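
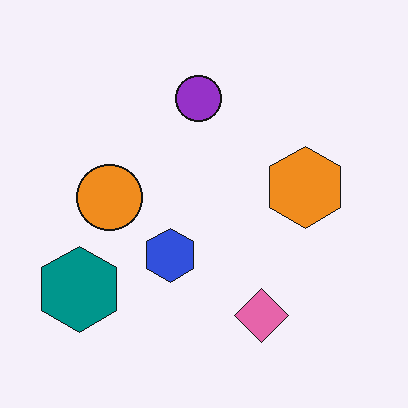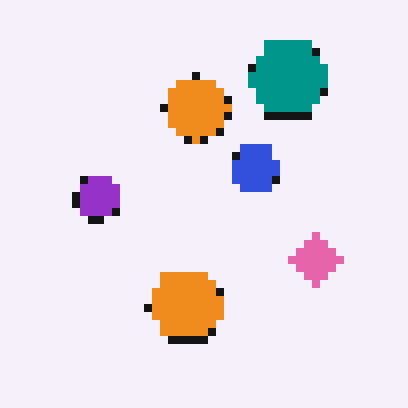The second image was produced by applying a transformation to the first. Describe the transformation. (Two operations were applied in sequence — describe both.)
It was transposed (reflected across the top-left ↔ bottom-right diagonal), then moderately pixelated.

Shapes have swapped their row and column positions — what was in the top-right is now in the bottom-left — a diagonal reflection. Shapes are reduced to large square blocks; fine edges and outlines are lost — a downscale-then-upscale (mosaic) effect.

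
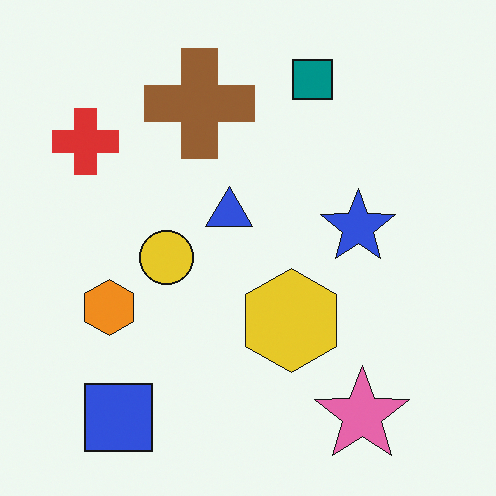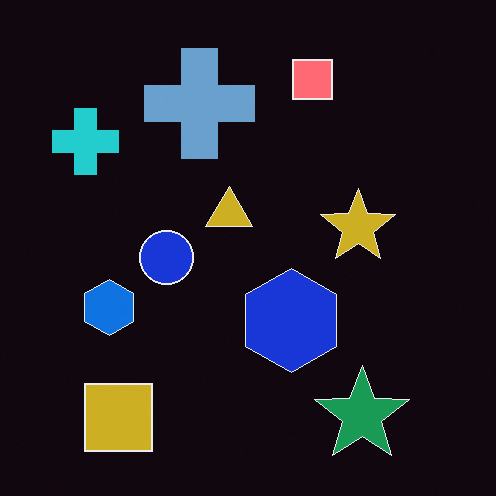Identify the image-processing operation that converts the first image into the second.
The image was color-inverted (negative).

The light background has become dark and every shape's color is its complement — a photographic negative.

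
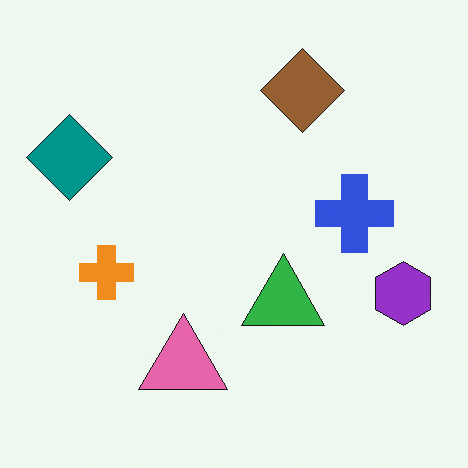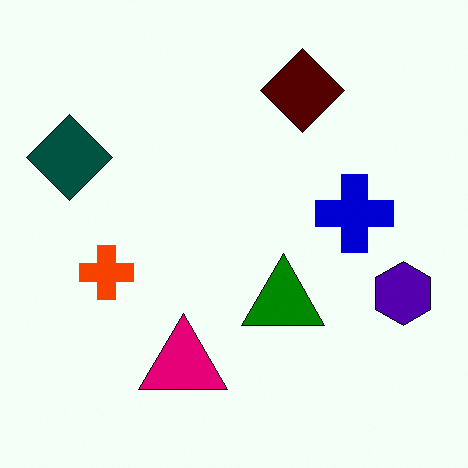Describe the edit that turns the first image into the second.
The second image is the first given much higher contrast.

Tones are pushed away from mid-grey across the whole image — a global contrast change.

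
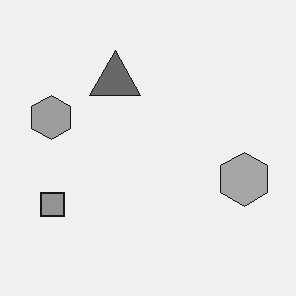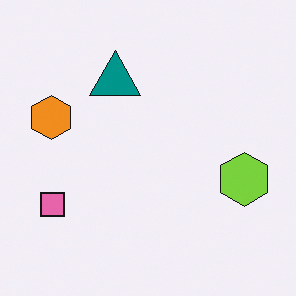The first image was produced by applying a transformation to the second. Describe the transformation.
The image was converted to grayscale.

All color is removed — every shape is now a shade of grey.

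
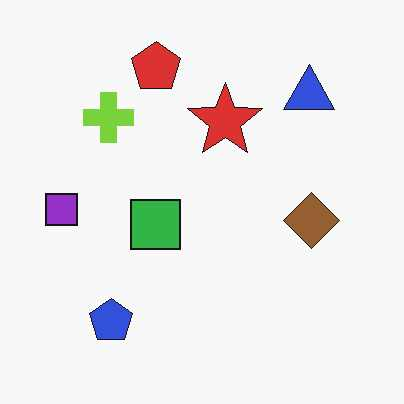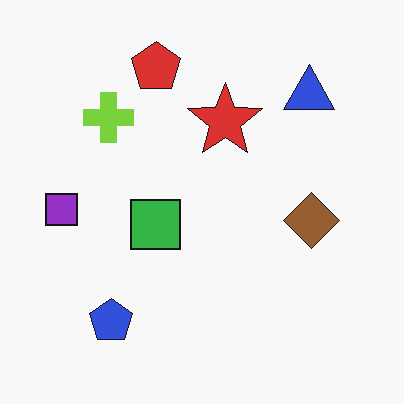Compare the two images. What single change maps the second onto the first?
Given moderate JPEG compression.

Blocky 8×8 compression artifacts appear around shape edges and the flat background shows ringing — characteristic JPEG degradation.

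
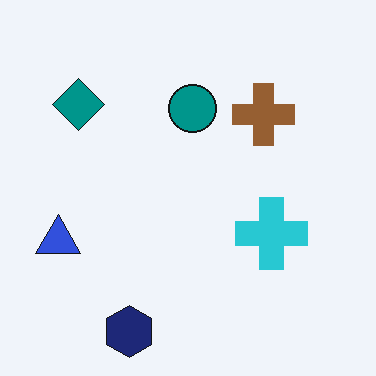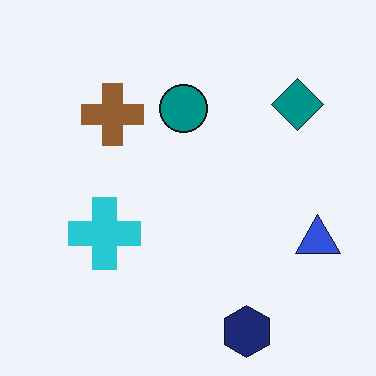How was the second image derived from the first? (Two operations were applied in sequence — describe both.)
It was flipped horizontally (left ↔ right), then given moderate JPEG compression.

The blue triangle is in the left of the first image and the right of the second — shapes on opposite sides of the vertical midline have swapped in a mirror flip. Blocky 8×8 compression artifacts appear around shape edges and the flat background shows ringing — characteristic JPEG degradation.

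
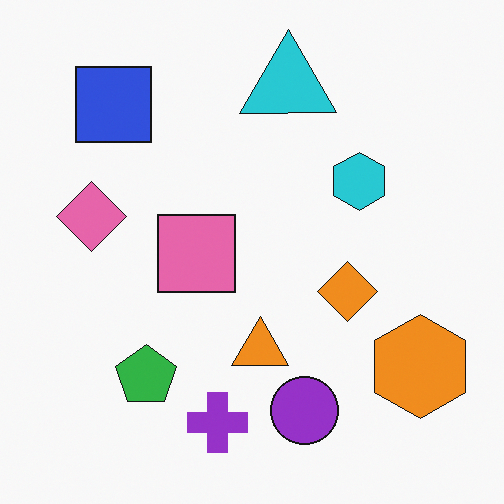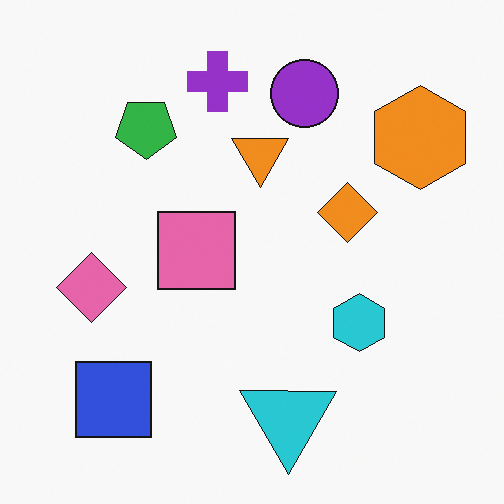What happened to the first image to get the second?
Flipped vertically (top ↔ bottom).

The purple cross is in the bottom of the first image and the top of the second — shapes on opposite sides of the horizontal midline have swapped in a mirror flip.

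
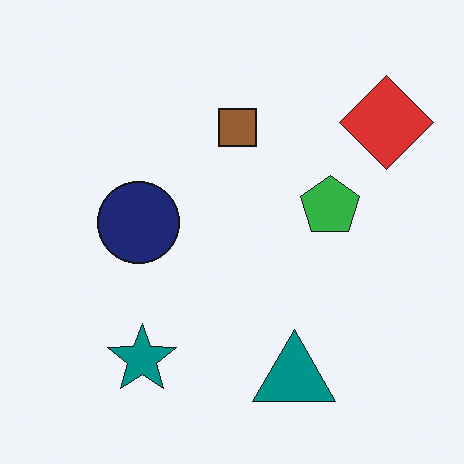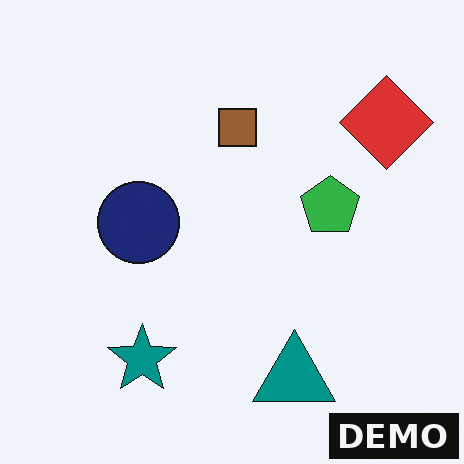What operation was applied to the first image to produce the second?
This is the original image watermarked with the text "DEMO" in the lower-right corner.

A dark label reading "DEMO" appears in the lower-right corner.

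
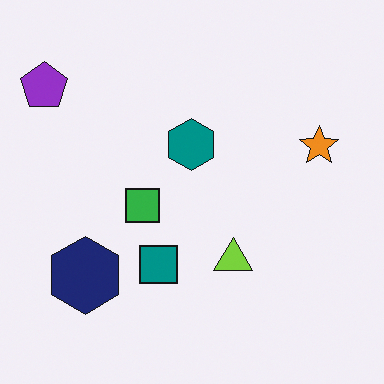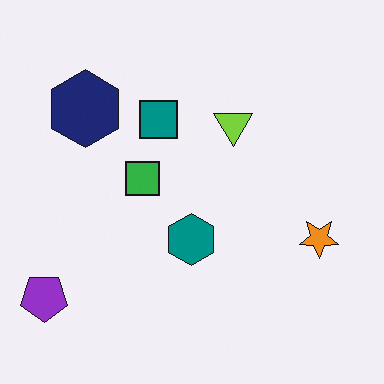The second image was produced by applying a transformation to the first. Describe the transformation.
This is the original image flipped vertically (top ↔ bottom).

The purple pentagon is in the top-left of the first image and the bottom-left of the second — shapes on opposite sides of the horizontal midline have swapped in a mirror flip.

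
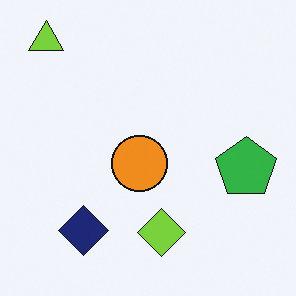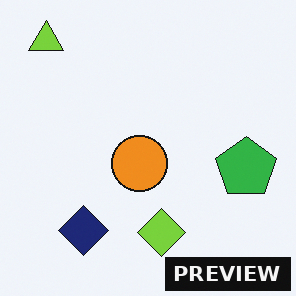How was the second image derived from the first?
The transformation is: watermarked with the text "PREVIEW" in the lower-right corner.

A dark label reading "PREVIEW" appears in the lower-right corner.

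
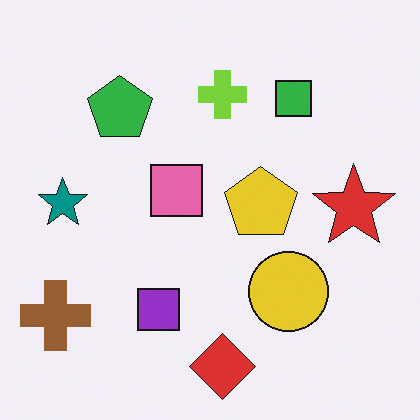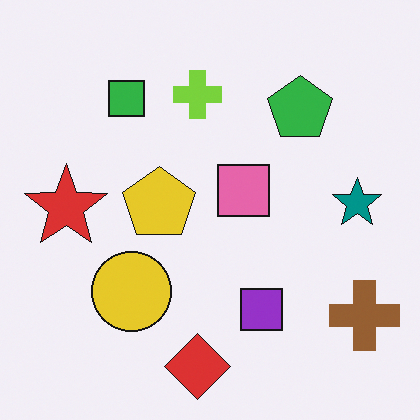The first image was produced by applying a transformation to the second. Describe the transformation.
The image was flipped horizontally (left ↔ right).

The brown cross is in the bottom-right of the second image and the bottom-left of the first — shapes on opposite sides of the vertical midline have swapped in a mirror flip.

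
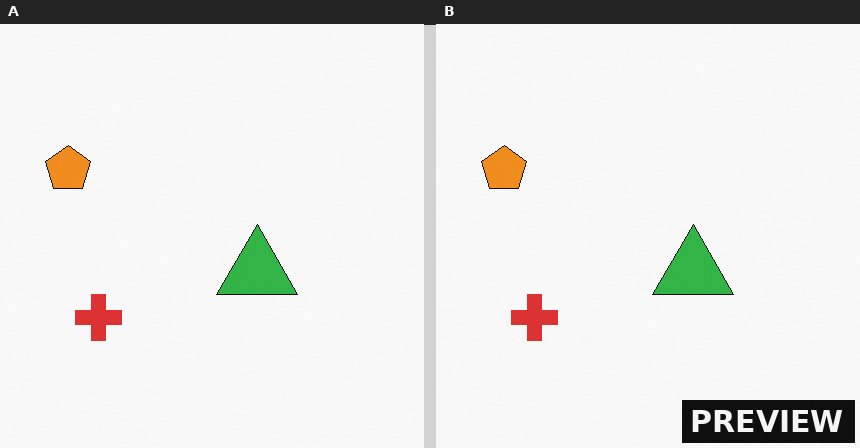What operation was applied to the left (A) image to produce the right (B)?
The transformation is: watermarked with the text "PREVIEW" in the lower-right corner.

A dark label reading "PREVIEW" appears in the lower-right corner.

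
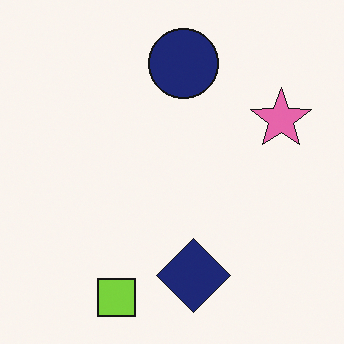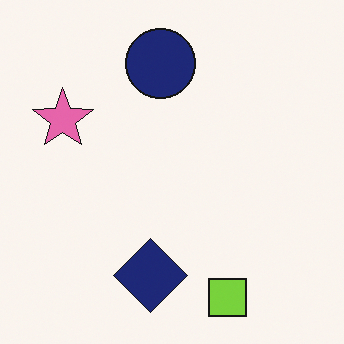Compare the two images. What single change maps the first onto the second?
The second image is the first flipped horizontally (left ↔ right).

The pink star is in the right of the first image and the left of the second — shapes on opposite sides of the vertical midline have swapped in a mirror flip.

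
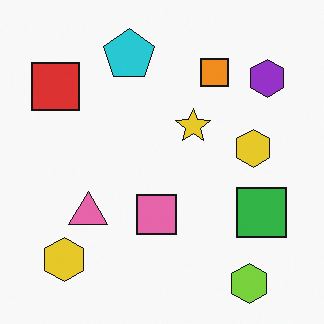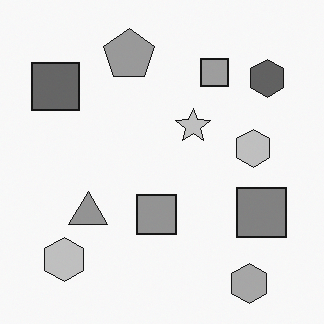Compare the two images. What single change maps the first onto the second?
It was converted to grayscale.

All color is removed — every shape is now a shade of grey.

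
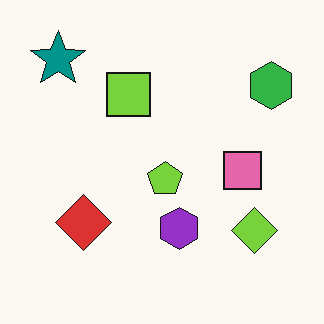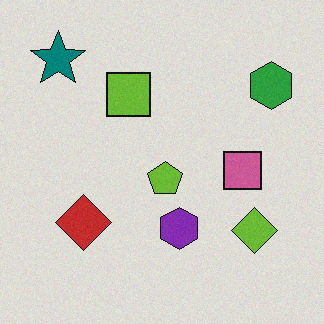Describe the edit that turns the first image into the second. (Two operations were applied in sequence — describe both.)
The second image is the first slightly darkened, then degraded with light additive noise.

Every pixel — background and shapes alike — is uniformly darkened. Random speckle covers the whole image, including the flat background.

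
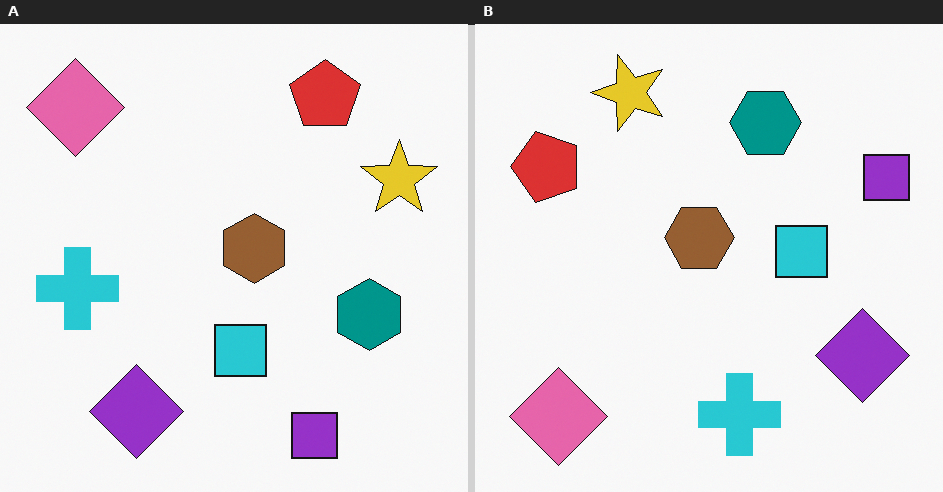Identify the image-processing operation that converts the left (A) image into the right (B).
The right (B) image is the left (A) rotated 90° counter-clockwise.

The pink diamond sits in the top-left of the left (A) image and the bottom-left of the right (B) — consistent with a whole-image 90° counter-clockwise rotation.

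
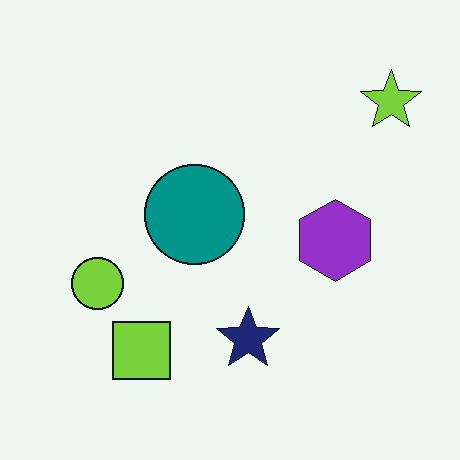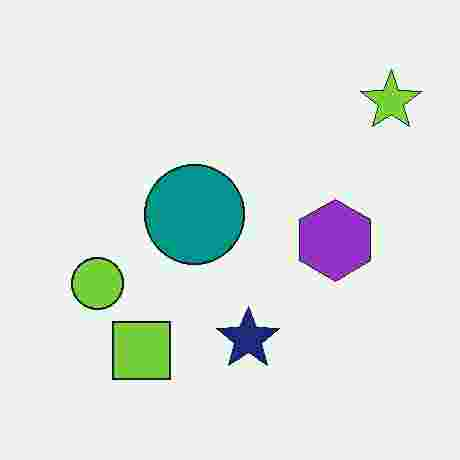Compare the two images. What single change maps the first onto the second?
It was heavily JPEG-compressed with obvious blocking artifacts.

Blocky 8×8 compression artifacts appear around shape edges and the flat background shows ringing — characteristic JPEG degradation.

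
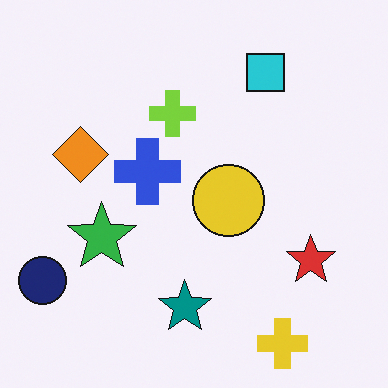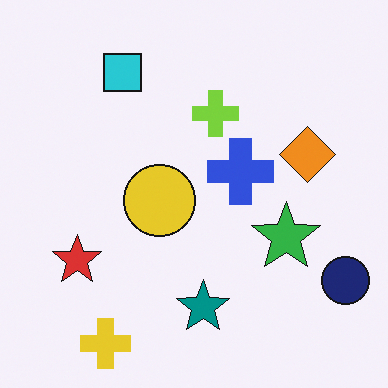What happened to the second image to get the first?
The transformation is: flipped horizontally (left ↔ right).

The navy circle is in the bottom-right of the second image and the bottom-left of the first — shapes on opposite sides of the vertical midline have swapped in a mirror flip.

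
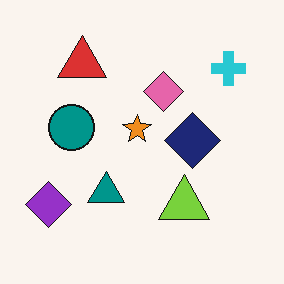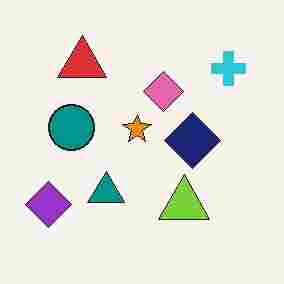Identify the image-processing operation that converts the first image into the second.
It was heavily JPEG-compressed with obvious blocking artifacts.

Blocky 8×8 compression artifacts appear around shape edges and the flat background shows ringing — characteristic JPEG degradation.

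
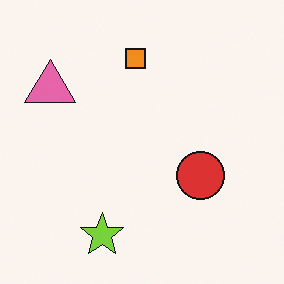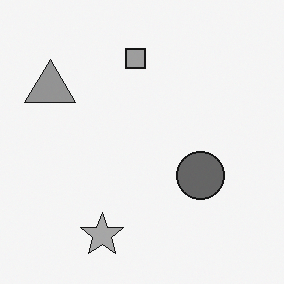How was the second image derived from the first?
The second image is the first converted to grayscale.

All color is removed — every shape is now a shade of grey.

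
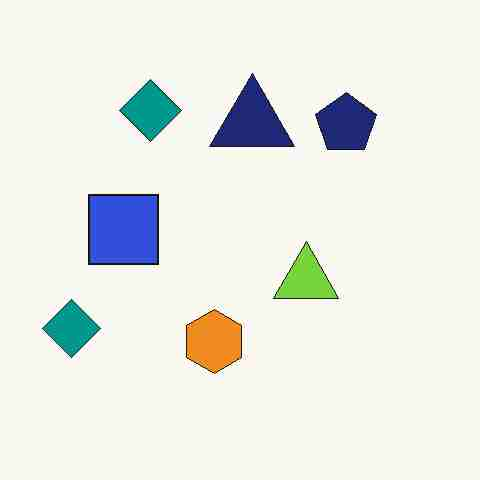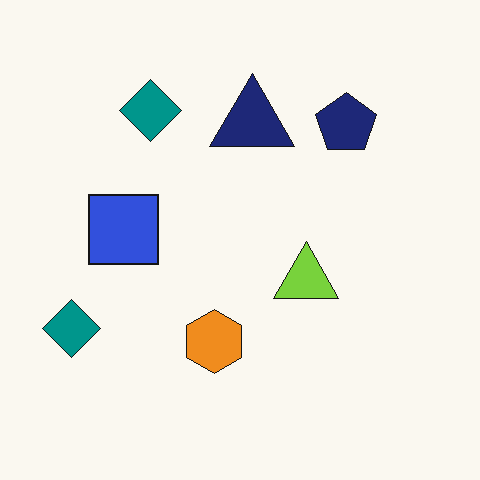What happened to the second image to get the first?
The first image is the second heavily JPEG-compressed with obvious blocking artifacts.

Blocky 8×8 compression artifacts appear around shape edges and the flat background shows ringing — characteristic JPEG degradation.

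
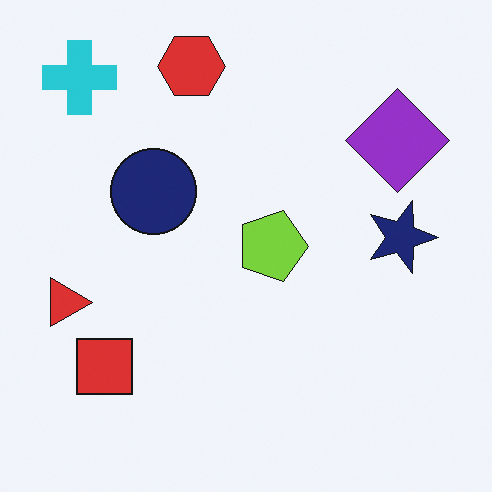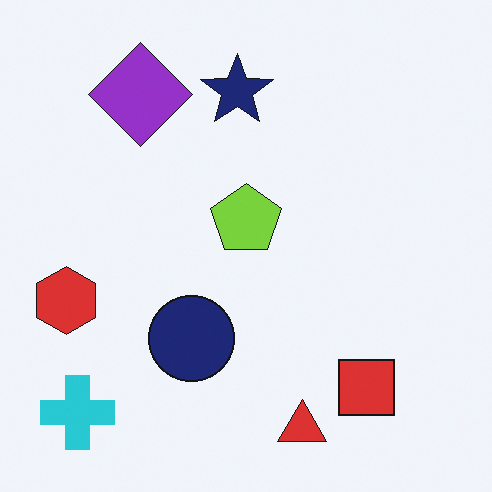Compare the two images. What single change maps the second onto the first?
The first image is the second rotated 90° clockwise.

The cyan cross sits in the bottom-left of the second image and the top-left of the first — consistent with a whole-image 90° clockwise rotation.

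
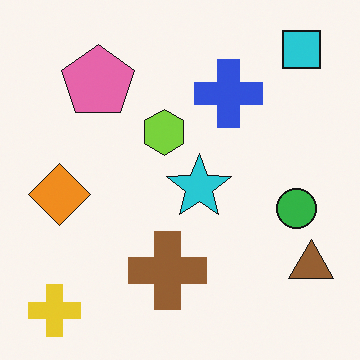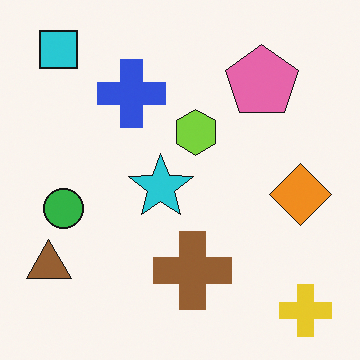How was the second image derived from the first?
Flipped horizontally (left ↔ right).

The brown triangle is in the bottom-right of the first image and the bottom-left of the second — shapes on opposite sides of the vertical midline have swapped in a mirror flip.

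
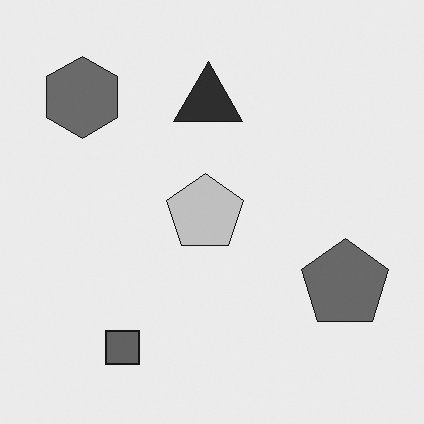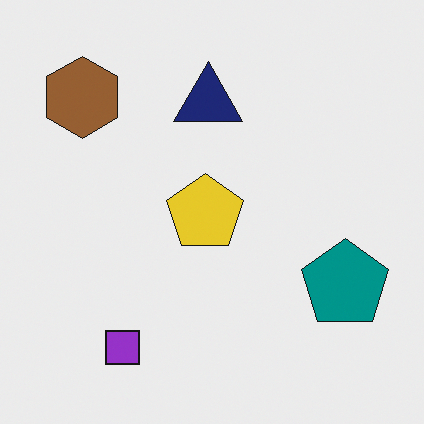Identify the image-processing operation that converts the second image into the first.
This is the original image converted to grayscale.

All color is removed — every shape is now a shade of grey.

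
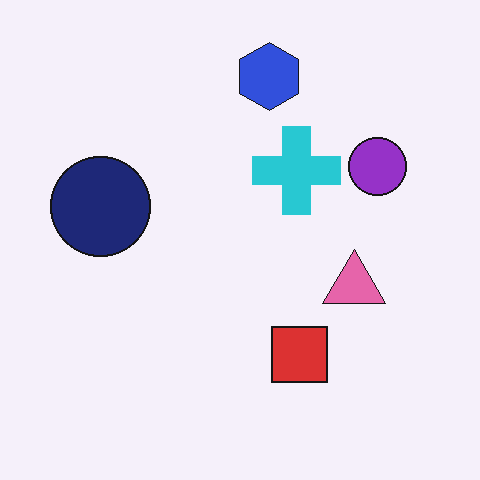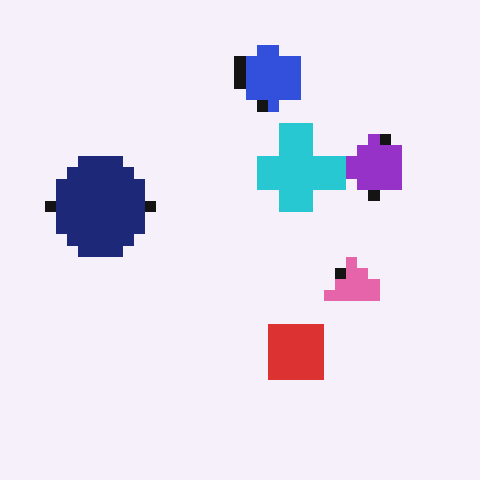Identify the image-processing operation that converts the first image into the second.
The image was coarsely pixelated.

Shapes are reduced to large square blocks; fine edges and outlines are lost — a downscale-then-upscale (mosaic) effect.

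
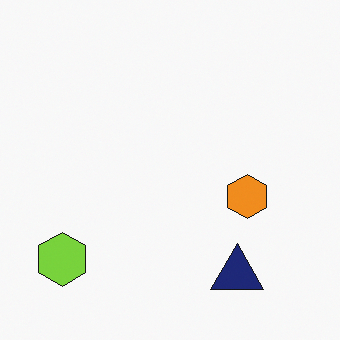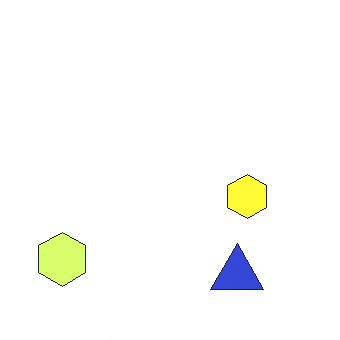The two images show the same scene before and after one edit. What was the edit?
The image was substantially brightened.

Every pixel — background and shapes alike — is uniformly brightened.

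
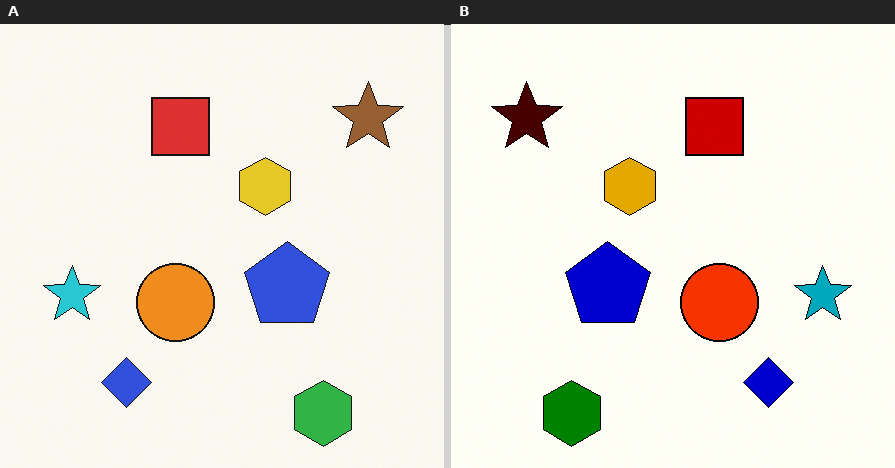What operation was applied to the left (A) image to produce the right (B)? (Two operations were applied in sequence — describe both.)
The image was given much higher contrast, then flipped horizontally (left ↔ right).

Tones are pushed away from mid-grey across the whole image — a global contrast change. The cyan star is in the left of the left (A) image and the right of the right (B) — shapes on opposite sides of the vertical midline have swapped in a mirror flip.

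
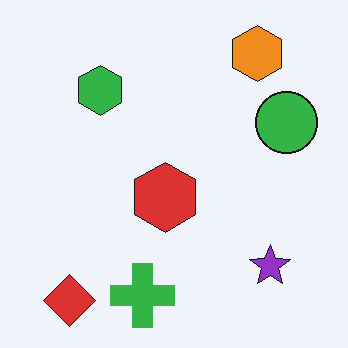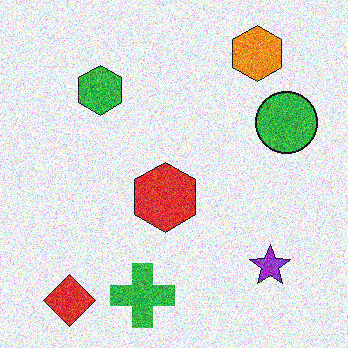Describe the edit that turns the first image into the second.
The transformation is: degraded with a thick layer of grain.

Random speckle covers the whole image, including the flat background.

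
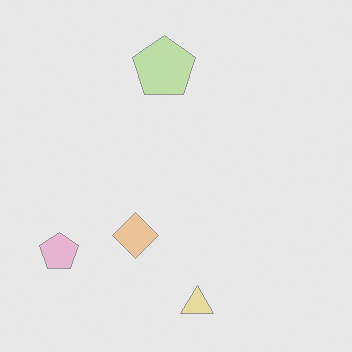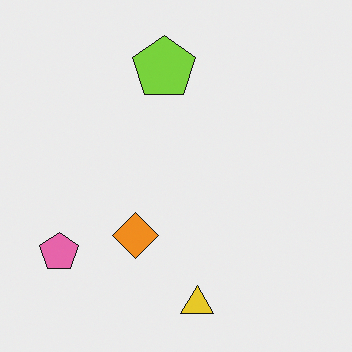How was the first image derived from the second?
The transformation is: given much lower contrast.

Tones are pushed toward mid-grey across the whole image — a global contrast change.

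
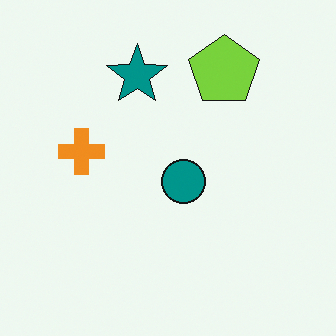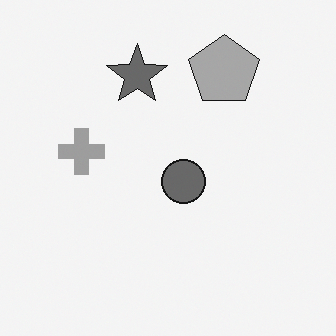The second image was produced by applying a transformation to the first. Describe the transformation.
It was converted to grayscale.

All color is removed — every shape is now a shade of grey.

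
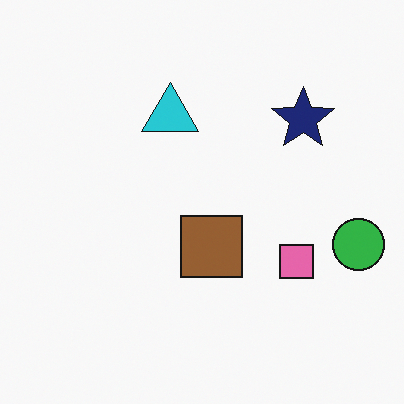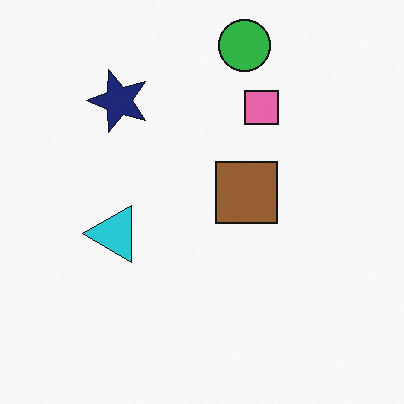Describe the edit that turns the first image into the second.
The transformation is: rotated 90° counter-clockwise.

The green circle sits in the right of the first image and the top of the second — consistent with a whole-image 90° counter-clockwise rotation.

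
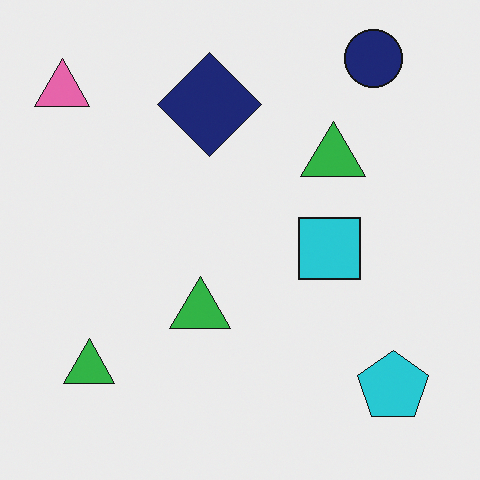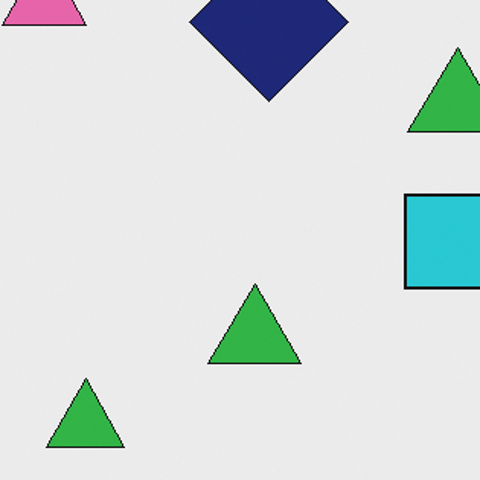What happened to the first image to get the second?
Cropped slightly and scaled back up.

The visible shapes are larger and the field of view is narrower; shapes near the original edges may be partly or wholly outside the frame — a crop-and-rescale.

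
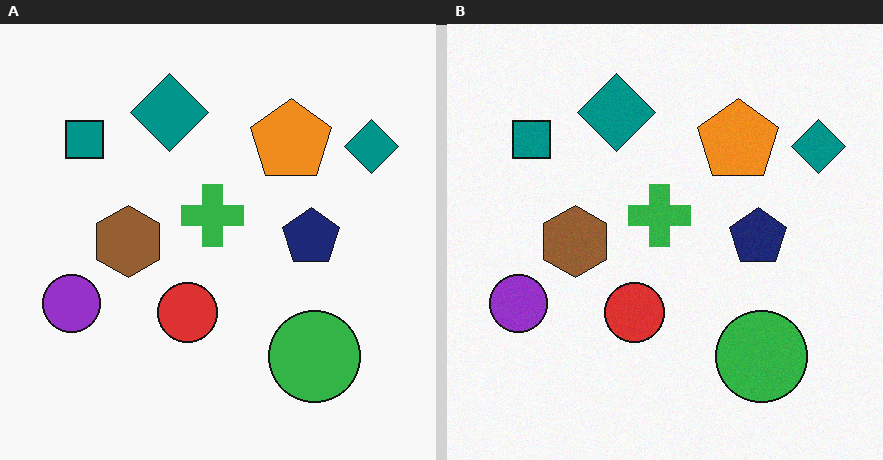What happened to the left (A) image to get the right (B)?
This is the original image degraded with a light layer of grain.

Random speckle covers the whole image, including the flat background.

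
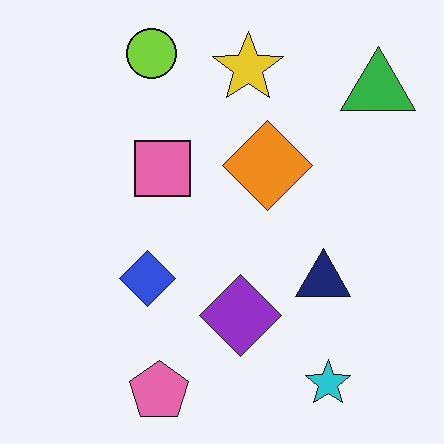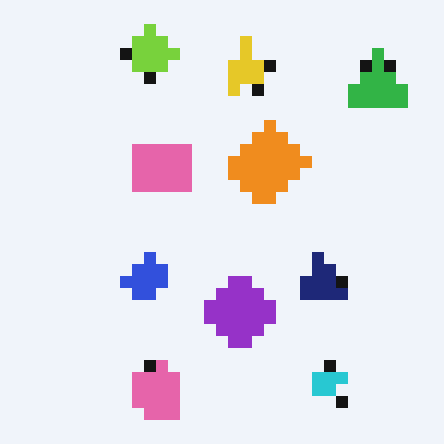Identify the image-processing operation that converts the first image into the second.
Heavily pixelated into large blocks.

Shapes are reduced to large square blocks; fine edges and outlines are lost — a downscale-then-upscale (mosaic) effect.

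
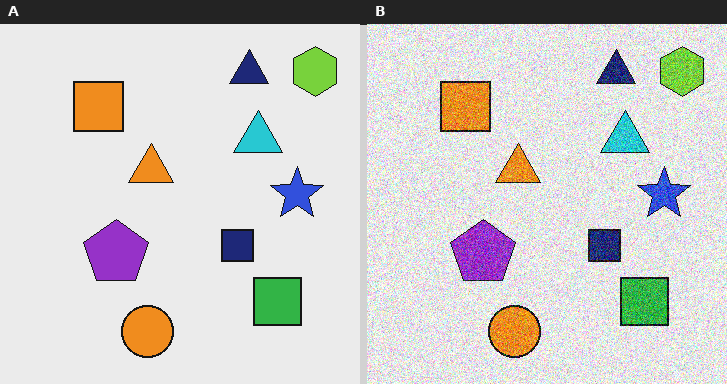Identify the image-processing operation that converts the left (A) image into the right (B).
It was degraded with a thick layer of grain.

Random speckle covers the whole image, including the flat background.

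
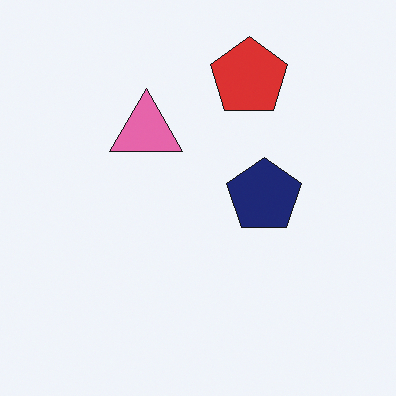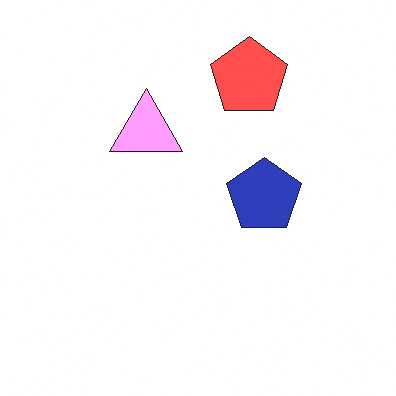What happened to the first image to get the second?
The transformation is: noticeably brightened.

Every pixel — background and shapes alike — is uniformly brightened.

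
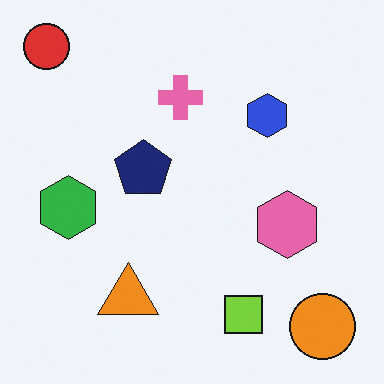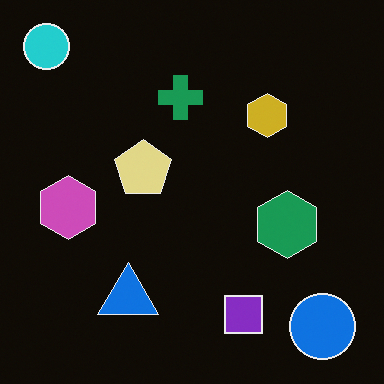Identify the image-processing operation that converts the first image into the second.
Color-inverted (negative).

The light background has become dark and every shape's color is its complement — a photographic negative.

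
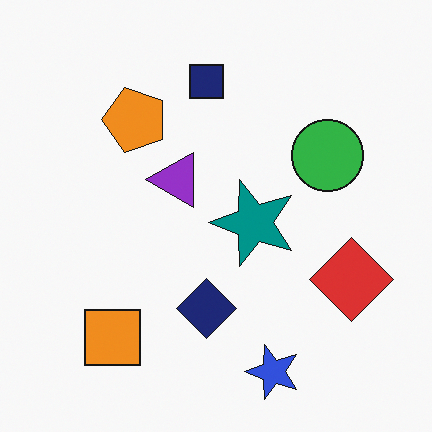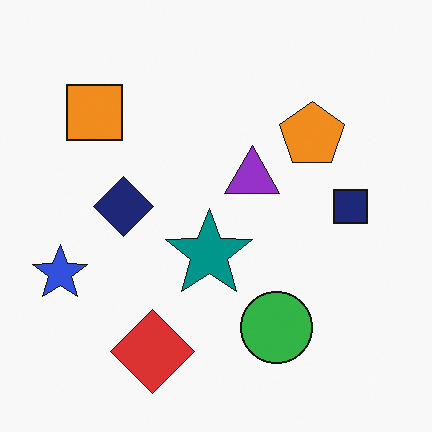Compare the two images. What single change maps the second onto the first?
The first image is the second rotated 90° counter-clockwise.

The blue star sits in the left of the second image and the bottom of the first — consistent with a whole-image 90° counter-clockwise rotation.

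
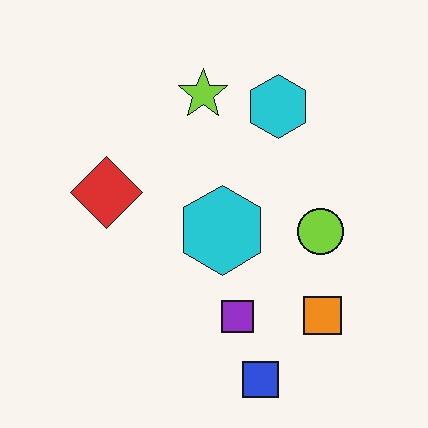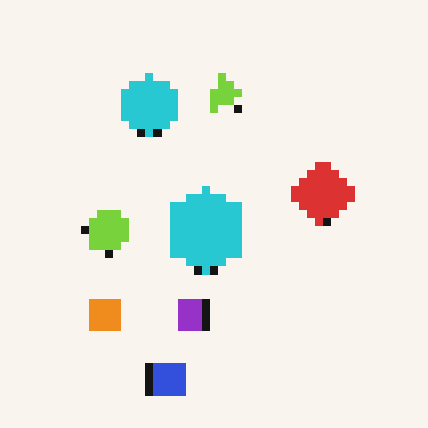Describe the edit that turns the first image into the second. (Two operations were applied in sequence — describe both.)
The transformation is: moderately pixelated, then flipped horizontally (left ↔ right).

Shapes are reduced to large square blocks; fine edges and outlines are lost — a downscale-then-upscale (mosaic) effect. The red diamond is in the left of the first image and the right of the second — shapes on opposite sides of the vertical midline have swapped in a mirror flip.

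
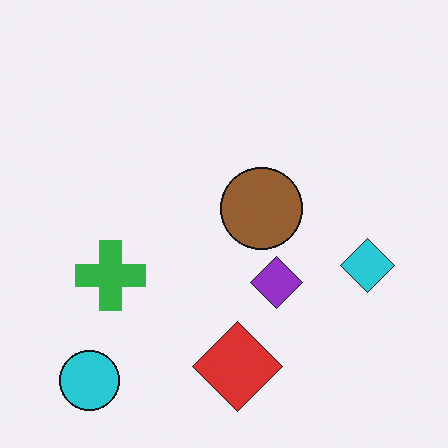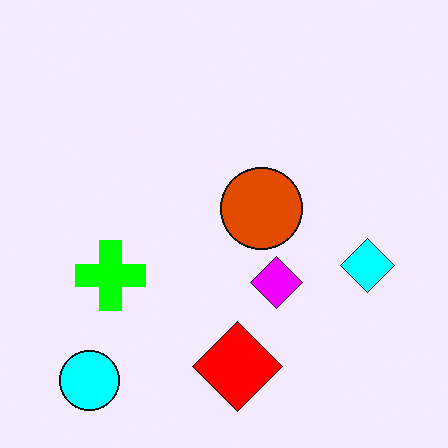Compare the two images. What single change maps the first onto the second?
The transformation is: heavily oversaturated.

All colors are more vivid — a global saturation change.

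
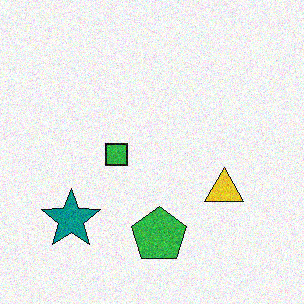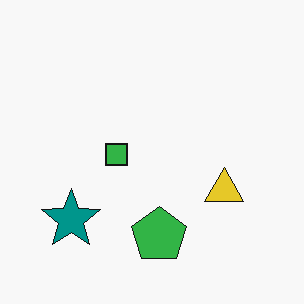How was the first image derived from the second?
It was degraded with moderate additive noise.

Random speckle covers the whole image, including the flat background.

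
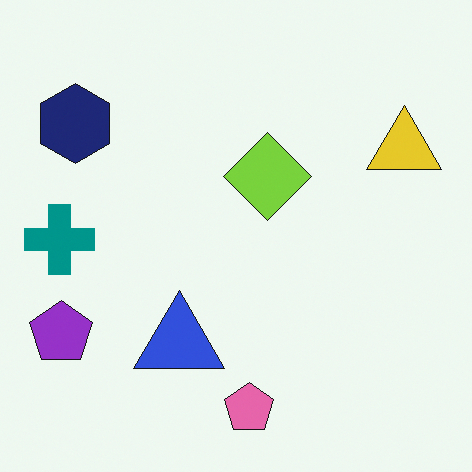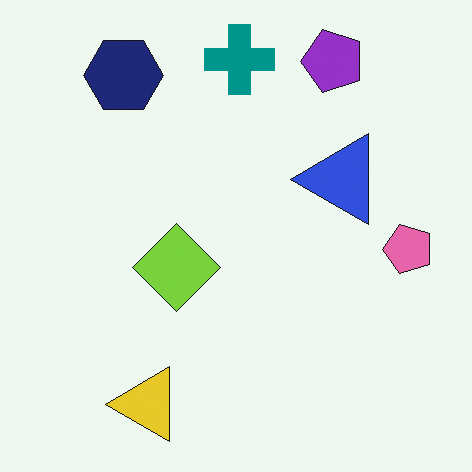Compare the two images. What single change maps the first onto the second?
It was transposed (reflected across the top-left ↔ bottom-right diagonal).

Shapes have swapped their row and column positions — what was in the top-right is now in the bottom-left — a diagonal reflection.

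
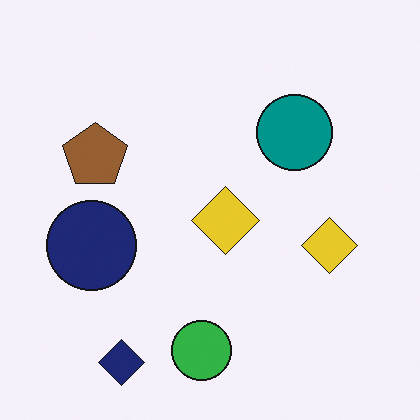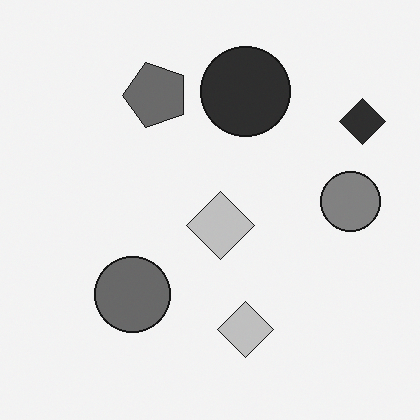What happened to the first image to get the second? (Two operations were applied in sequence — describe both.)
This is the original image converted to grayscale, then transposed (reflected across the top-left ↔ bottom-right diagonal).

All color is removed — every shape is now a shade of grey. Shapes have swapped their row and column positions — what was in the top-right is now in the bottom-left — a diagonal reflection.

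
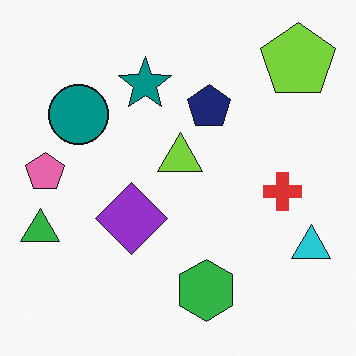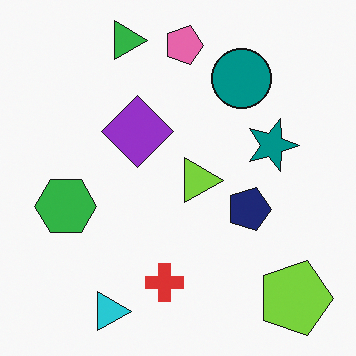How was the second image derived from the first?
The second image is the first rotated 90° clockwise.

The lime pentagon sits in the top-right of the first image and the bottom-right of the second — consistent with a whole-image 90° clockwise rotation.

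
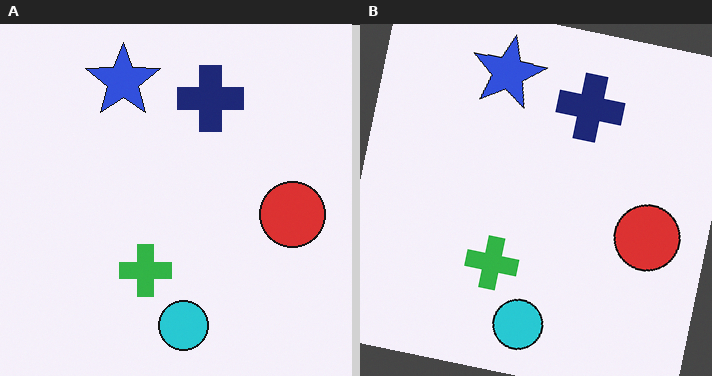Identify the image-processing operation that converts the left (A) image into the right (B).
The right (B) image is the left (A) rotated clockwise by a small amount.

Every shape is tilted by the same angle and the image corners show triangular fill wedges — a whole-image rotation by a non-right angle.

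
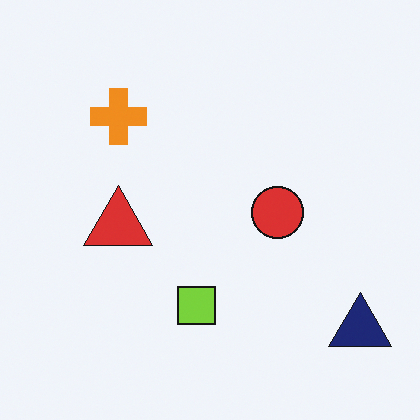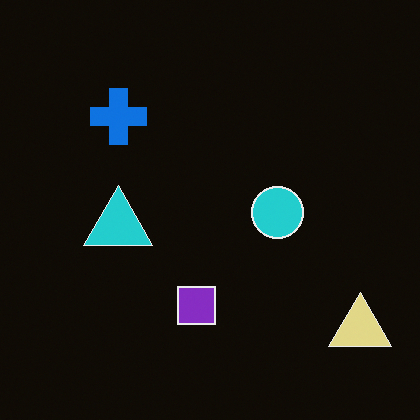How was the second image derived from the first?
This is the original image color-inverted (negative).

The light background has become dark and every shape's color is its complement — a photographic negative.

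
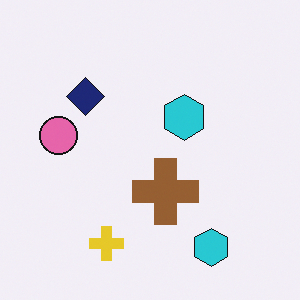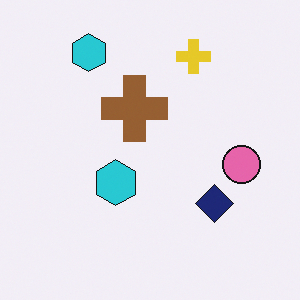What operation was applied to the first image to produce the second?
It was rotated 180°.

The yellow cross sits in the bottom of the first image and the top of the second — consistent with a whole-image 180° rotation.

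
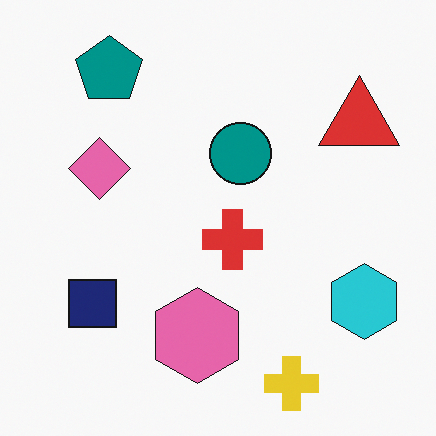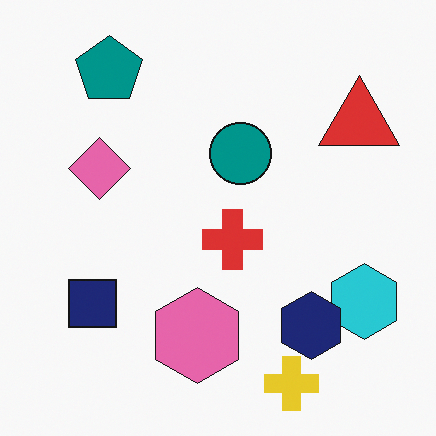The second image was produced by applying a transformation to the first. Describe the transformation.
It was overlaid with an additional navy hexagon.

A navy hexagon appears in the second image that is absent from the first.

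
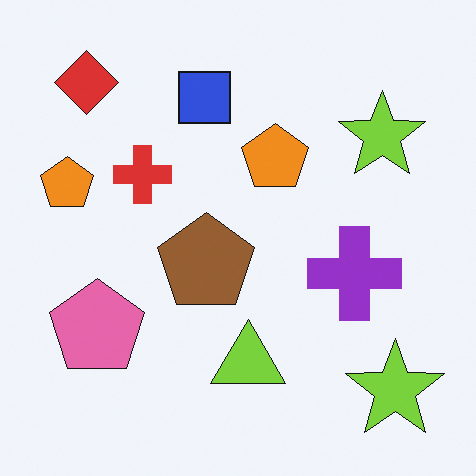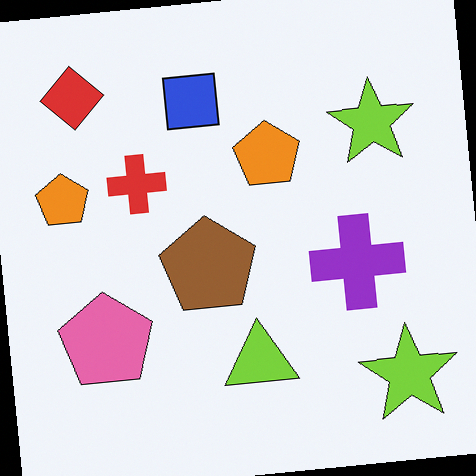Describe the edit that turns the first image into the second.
This is the original image rotated counter-clockwise by a few degrees.

Every shape is tilted by the same angle and the image corners show triangular fill wedges — a whole-image rotation by a non-right angle.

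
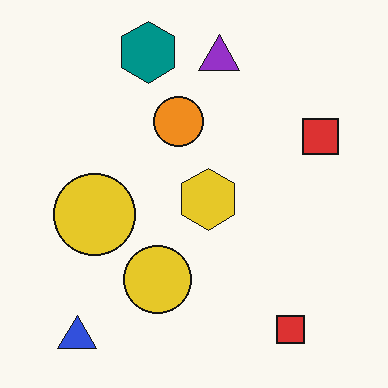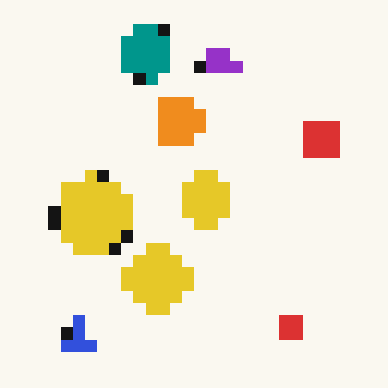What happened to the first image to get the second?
Coarsely pixelated.

Shapes are reduced to large square blocks; fine edges and outlines are lost — a downscale-then-upscale (mosaic) effect.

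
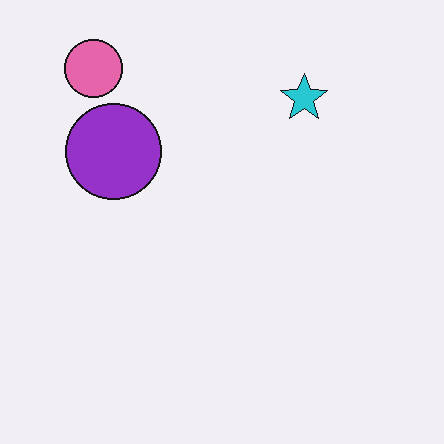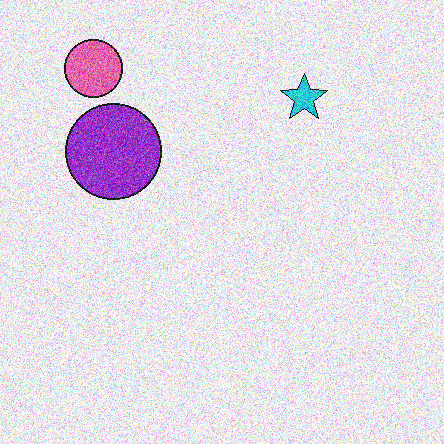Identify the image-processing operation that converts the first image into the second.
The second image is the first degraded with heavy additive noise.

Random speckle covers the whole image, including the flat background.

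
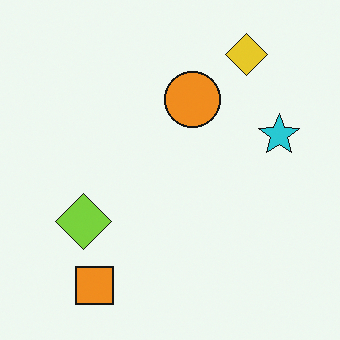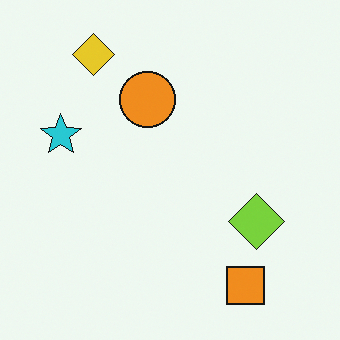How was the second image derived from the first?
The second image is the first flipped horizontally (left ↔ right).

The cyan star is in the right of the first image and the left of the second — shapes on opposite sides of the vertical midline have swapped in a mirror flip.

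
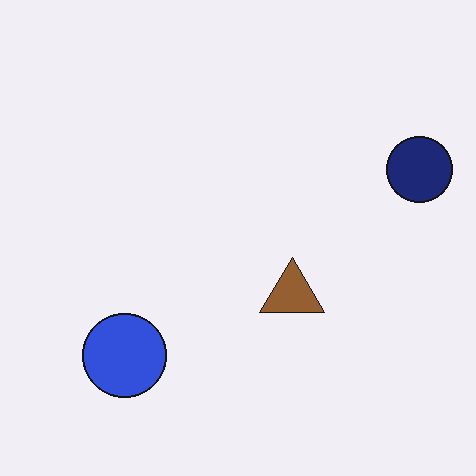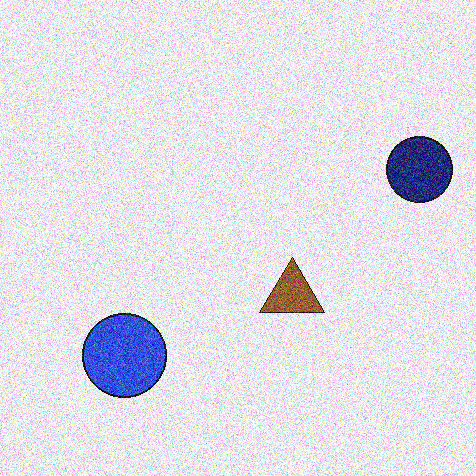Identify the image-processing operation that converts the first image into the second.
The image was degraded with strong gaussian noise.

Random speckle covers the whole image, including the flat background.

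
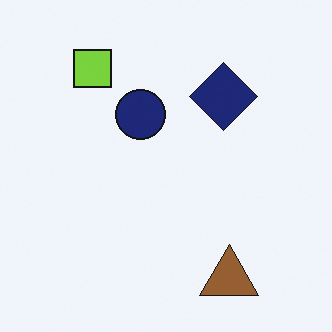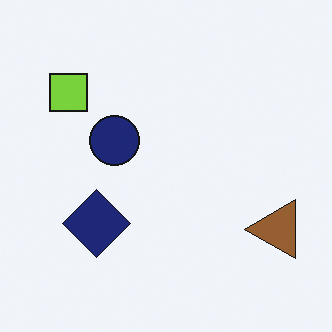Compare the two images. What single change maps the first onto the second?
Transposed (reflected across the top-left ↔ bottom-right diagonal).

Shapes have swapped their row and column positions — what was in the top-right is now in the bottom-left — a diagonal reflection.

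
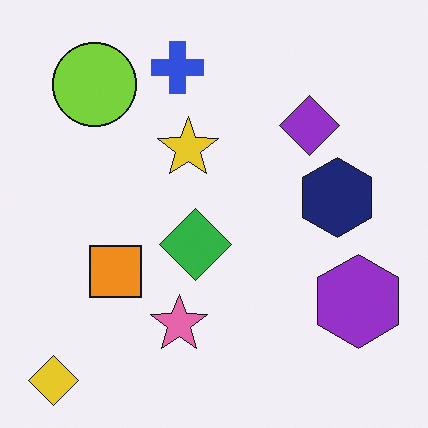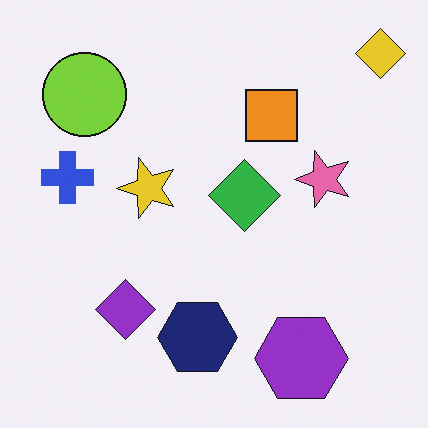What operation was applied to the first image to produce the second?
The transformation is: transposed (reflected across the top-left ↔ bottom-right diagonal).

Shapes have swapped their row and column positions — what was in the top-right is now in the bottom-left — a diagonal reflection.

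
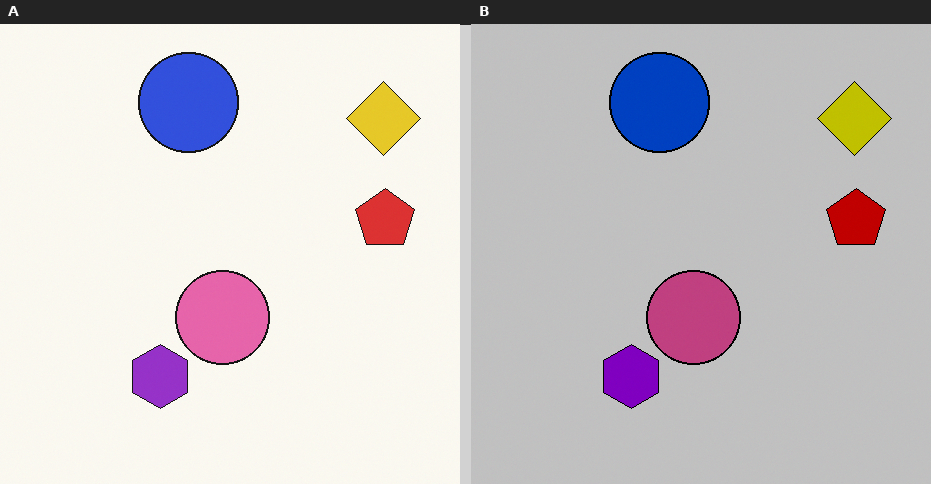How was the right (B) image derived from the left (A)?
This is the original image aggressively posterized.

Each flat color has snapped to a coarser quantized level — most visibly, the near-white background has dropped to a flat grey.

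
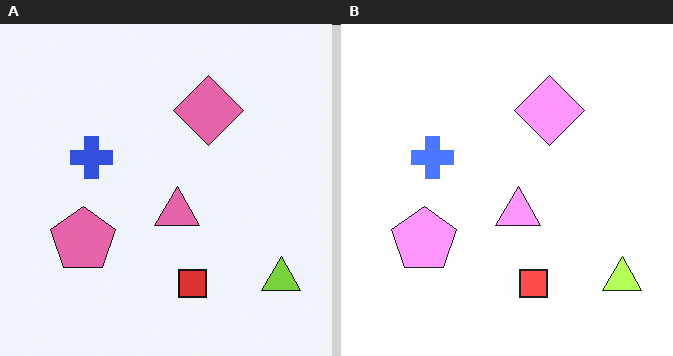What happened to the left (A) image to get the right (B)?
This is the original image brightened a lot.

Every pixel — background and shapes alike — is uniformly brightened.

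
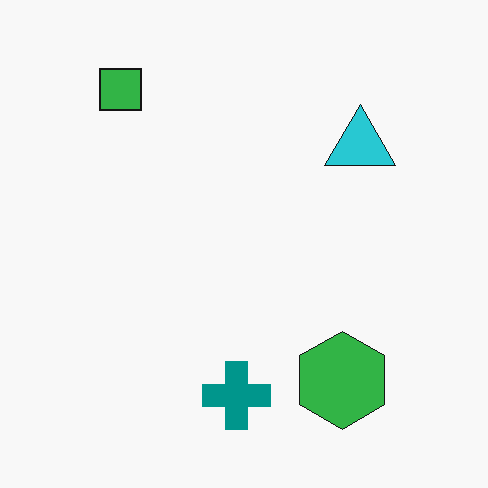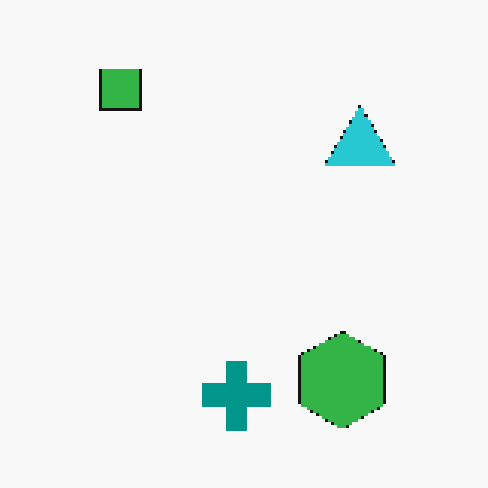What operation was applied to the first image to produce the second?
It was lightly pixelated (a mild mosaic effect).

Shapes are reduced to large square blocks; fine edges and outlines are lost — a downscale-then-upscale (mosaic) effect.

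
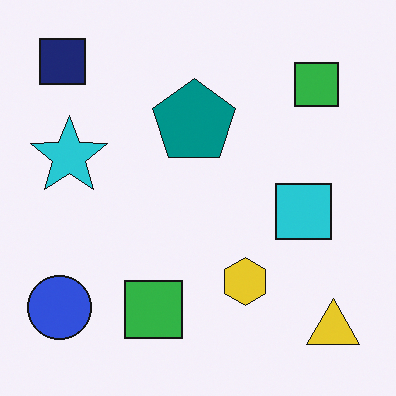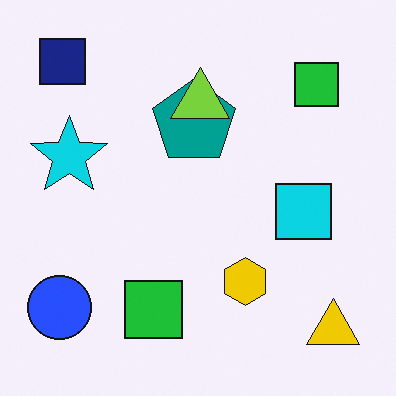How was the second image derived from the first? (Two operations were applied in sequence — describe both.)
Slightly oversaturated, then overlaid with an additional lime triangle.

All colors are more vivid — a global saturation change. A lime triangle appears in the second image that is absent from the first.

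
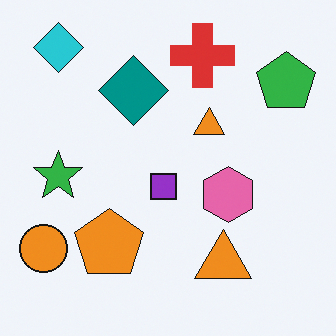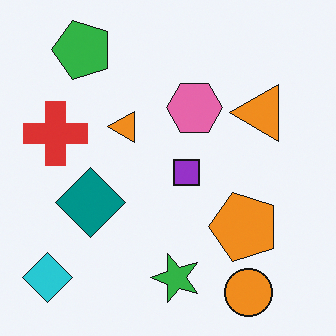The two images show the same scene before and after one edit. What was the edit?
It was rotated 90° counter-clockwise.

The cyan diamond sits in the top-left of the first image and the bottom-left of the second — consistent with a whole-image 90° counter-clockwise rotation.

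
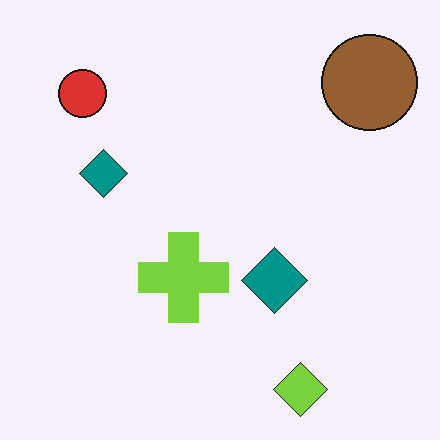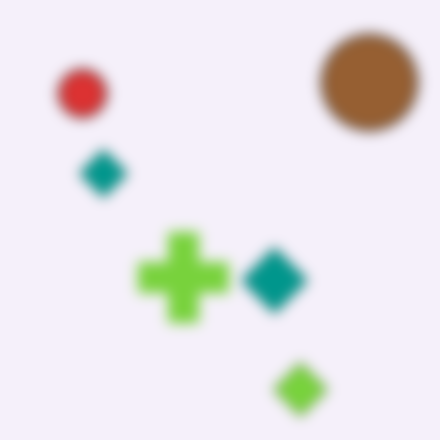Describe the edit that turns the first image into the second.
Strongly gaussian-blurred.

Shape edges and outlines are uniformly softened across the whole image.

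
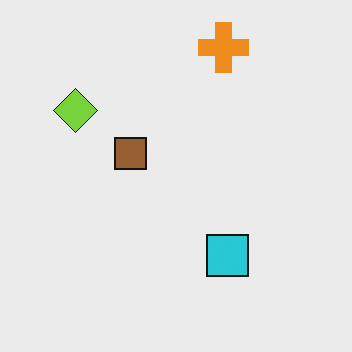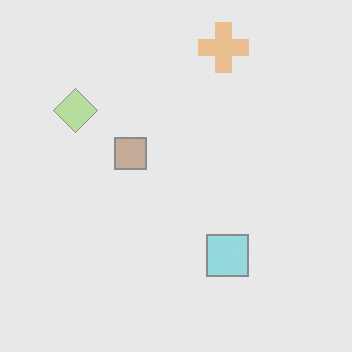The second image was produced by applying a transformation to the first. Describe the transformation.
The transformation is: given much lower contrast.

Tones are pushed toward mid-grey across the whole image — a global contrast change.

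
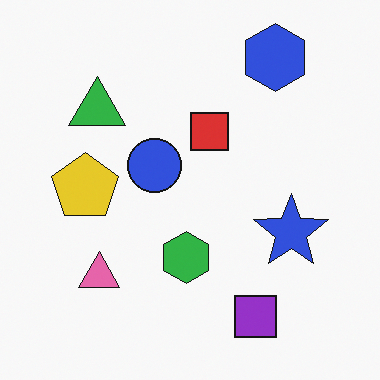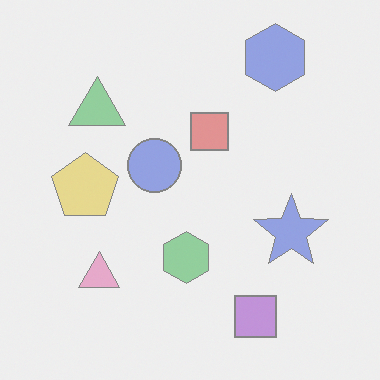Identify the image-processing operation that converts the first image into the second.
The second image is the first washed out (contrast reduced).

Tones are pushed toward mid-grey across the whole image — a global contrast change.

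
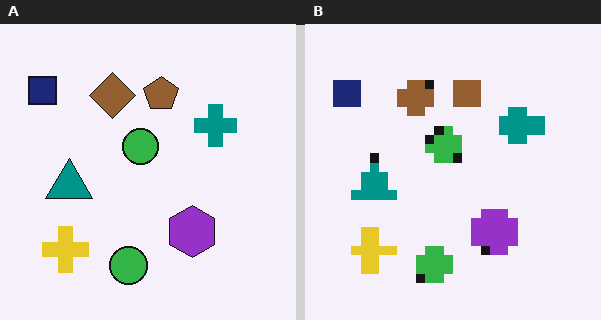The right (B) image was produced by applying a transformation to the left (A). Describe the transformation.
The image was heavily pixelated into large blocks.

Shapes are reduced to large square blocks; fine edges and outlines are lost — a downscale-then-upscale (mosaic) effect.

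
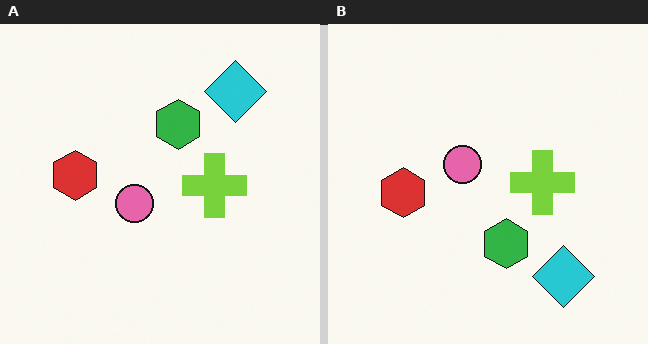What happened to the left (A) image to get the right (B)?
It was flipped vertically (top ↔ bottom).

The cyan diamond is in the top-right of the left (A) image and the bottom-right of the right (B) — shapes on opposite sides of the horizontal midline have swapped in a mirror flip.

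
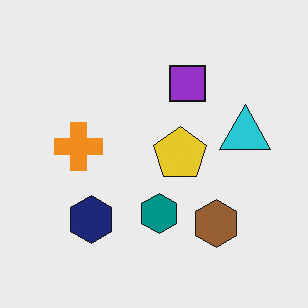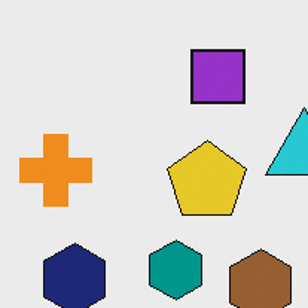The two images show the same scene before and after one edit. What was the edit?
It was cropped to a modestly smaller region and rescaled.

The visible shapes are larger and the field of view is narrower; shapes near the original edges may be partly or wholly outside the frame — a crop-and-rescale.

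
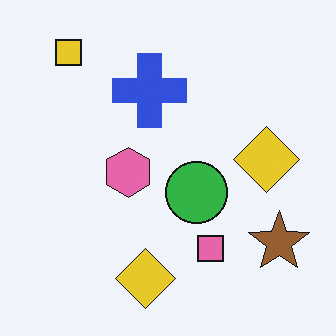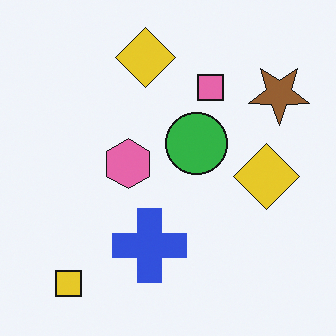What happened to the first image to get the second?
It was flipped vertically (top ↔ bottom).

The yellow square is in the top-left of the first image and the bottom-left of the second — shapes on opposite sides of the horizontal midline have swapped in a mirror flip.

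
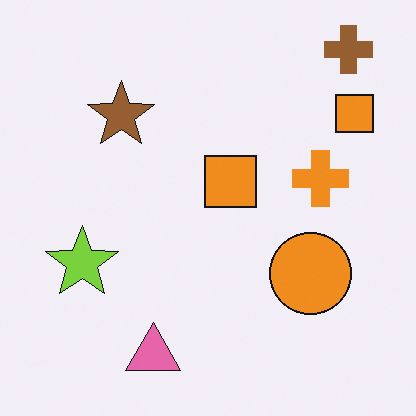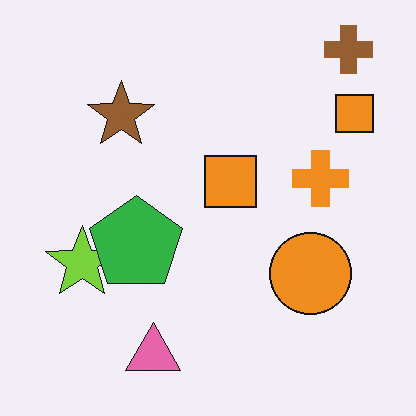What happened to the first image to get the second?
This is the original image overlaid with an additional green pentagon.

A green pentagon appears in the second image that is absent from the first.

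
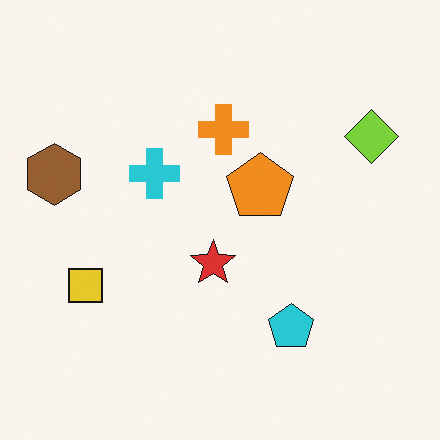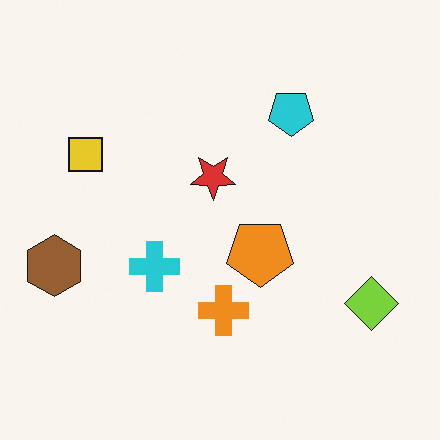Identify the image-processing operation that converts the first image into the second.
Flipped vertically (top ↔ bottom).

The cyan pentagon is in the bottom of the first image and the top of the second — shapes on opposite sides of the horizontal midline have swapped in a mirror flip.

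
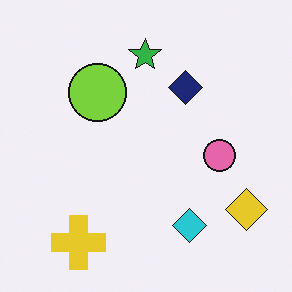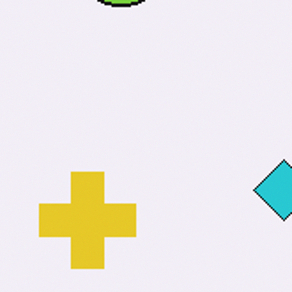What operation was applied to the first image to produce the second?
The image was cropped to a noticeably smaller region and rescaled.

The visible shapes are larger and the field of view is narrower; shapes near the original edges may be partly or wholly outside the frame — a crop-and-rescale.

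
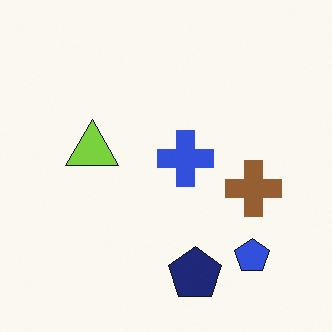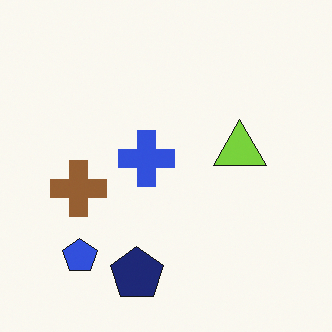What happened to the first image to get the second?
The transformation is: flipped horizontally (left ↔ right).

The brown cross is in the right of the first image and the left of the second — shapes on opposite sides of the vertical midline have swapped in a mirror flip.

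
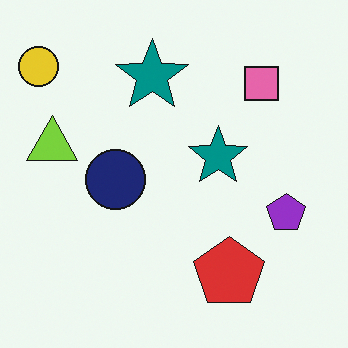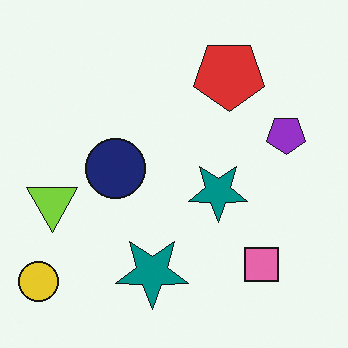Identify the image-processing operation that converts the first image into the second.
This is the original image flipped vertically (top ↔ bottom).

The yellow circle is in the top-left of the first image and the bottom-left of the second — shapes on opposite sides of the horizontal midline have swapped in a mirror flip.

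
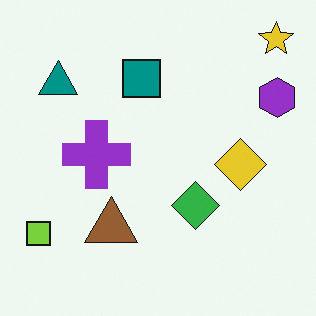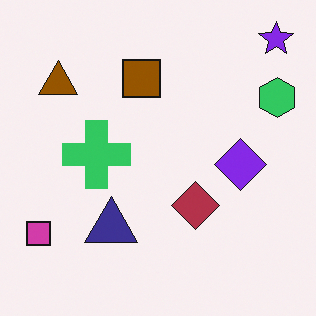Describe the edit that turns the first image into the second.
This is the original image hue-shifted by a large amount.

Every shape's color has rotated by the same amount around the hue wheel — a uniform hue shift.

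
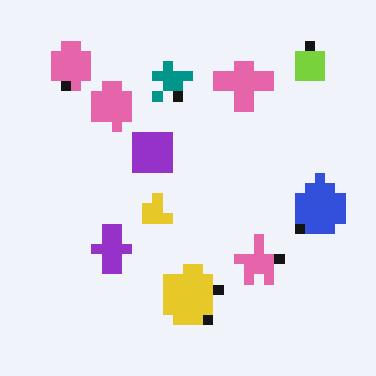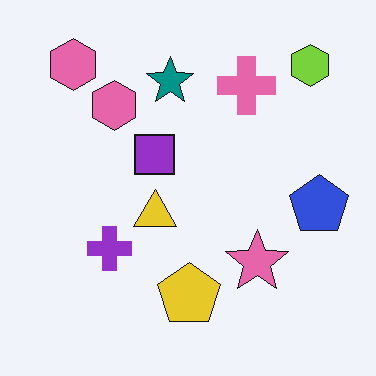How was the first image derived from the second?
The image was heavily pixelated into large blocks.

Shapes are reduced to large square blocks; fine edges and outlines are lost — a downscale-then-upscale (mosaic) effect.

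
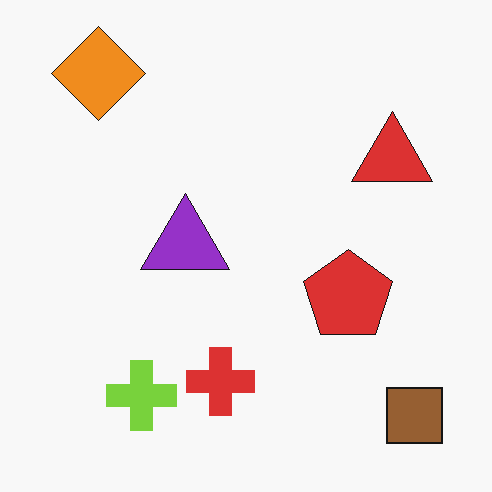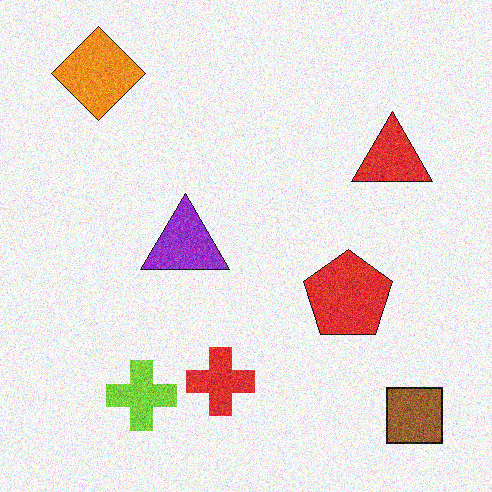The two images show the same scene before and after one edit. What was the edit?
The transformation is: degraded with visible gaussian noise.

Random speckle covers the whole image, including the flat background.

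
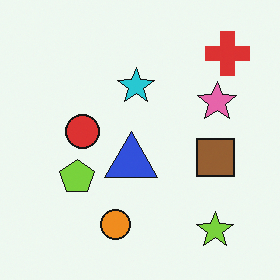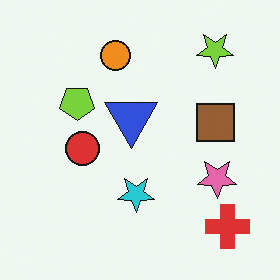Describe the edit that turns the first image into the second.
It was flipped vertically (top ↔ bottom).

The lime star is in the bottom-right of the first image and the top-right of the second — shapes on opposite sides of the horizontal midline have swapped in a mirror flip.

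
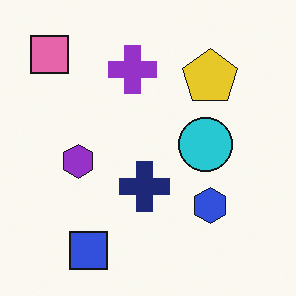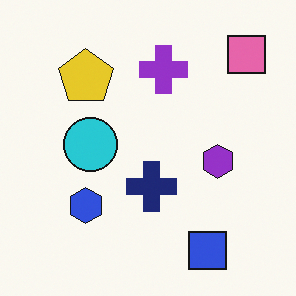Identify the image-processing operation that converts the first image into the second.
The second image is the first flipped horizontally (left ↔ right).

The pink square is in the top-left of the first image and the top-right of the second — shapes on opposite sides of the vertical midline have swapped in a mirror flip.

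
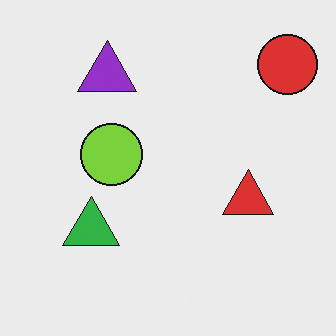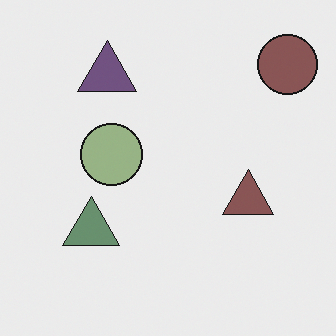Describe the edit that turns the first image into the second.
Made much more muted (saturation change).

All colors are more muted and greyish — a global saturation change.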